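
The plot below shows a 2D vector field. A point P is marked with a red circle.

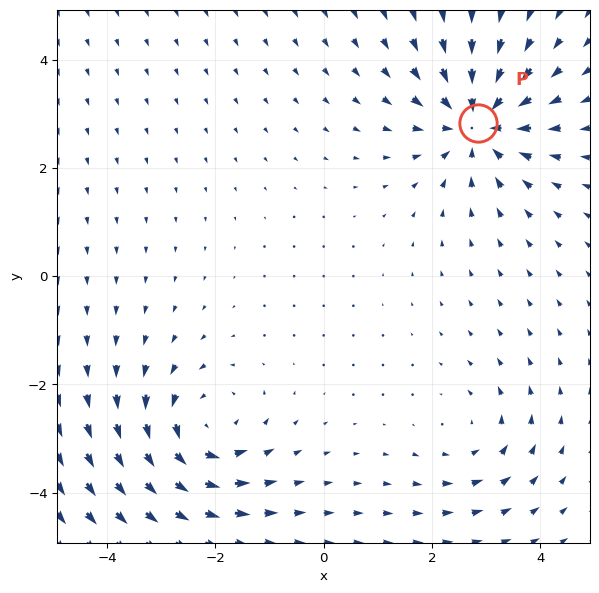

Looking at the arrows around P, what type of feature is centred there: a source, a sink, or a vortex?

At P (2.8, 2.8) the arrows converge inward. Divergence about -5, curl ≈0 — negative divergence with near-zero curl is a sink.

sink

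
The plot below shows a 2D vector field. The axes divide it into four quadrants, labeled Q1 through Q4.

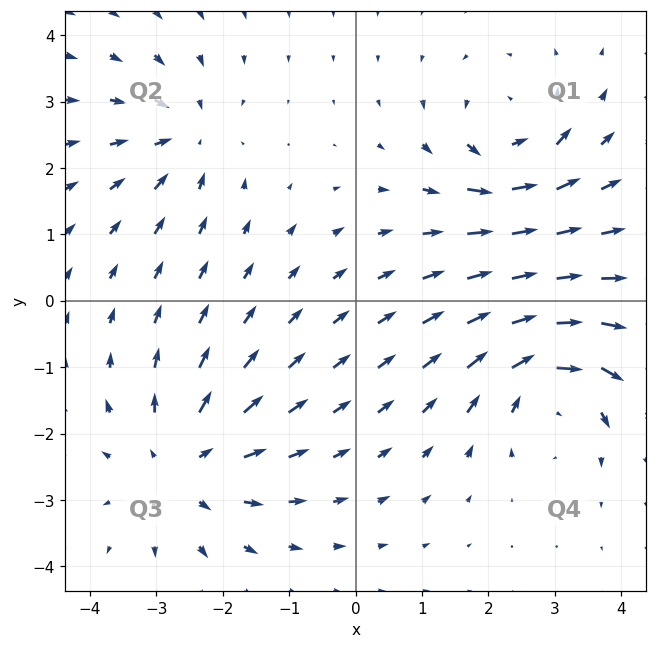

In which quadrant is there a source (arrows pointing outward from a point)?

Q3

The source sits at approximately (-2.6, -2.5), which lies in quadrant Q3. The divergence there is about +4, positive as expected for a source.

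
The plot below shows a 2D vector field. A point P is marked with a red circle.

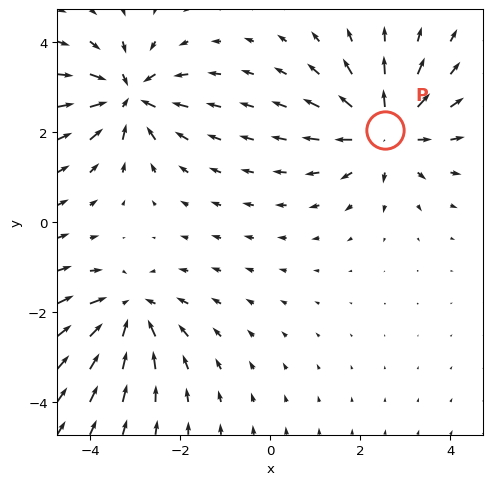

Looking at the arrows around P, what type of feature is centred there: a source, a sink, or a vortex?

source

At P (2.6, 2.0) the arrows spread outward. Divergence about +5, curl ≈0 — positive divergence with near-zero curl is a source.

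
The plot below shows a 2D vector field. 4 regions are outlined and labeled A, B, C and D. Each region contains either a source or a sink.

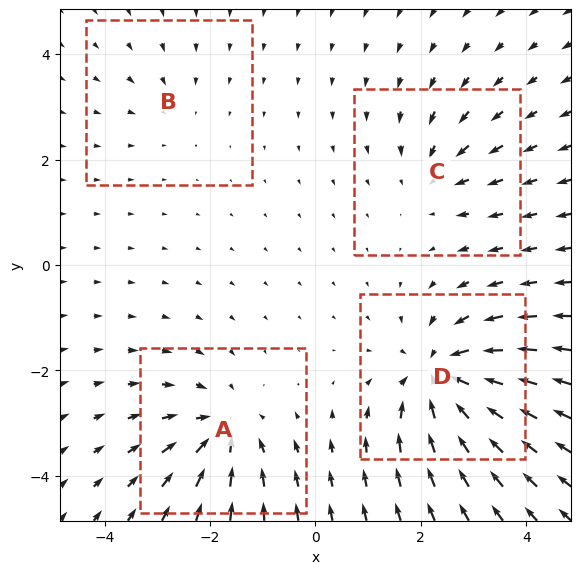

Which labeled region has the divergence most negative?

Divergence at each region's feature centre — A: about -5, B: about -2, C: about -3, D: about -7. Region D is most negative.

D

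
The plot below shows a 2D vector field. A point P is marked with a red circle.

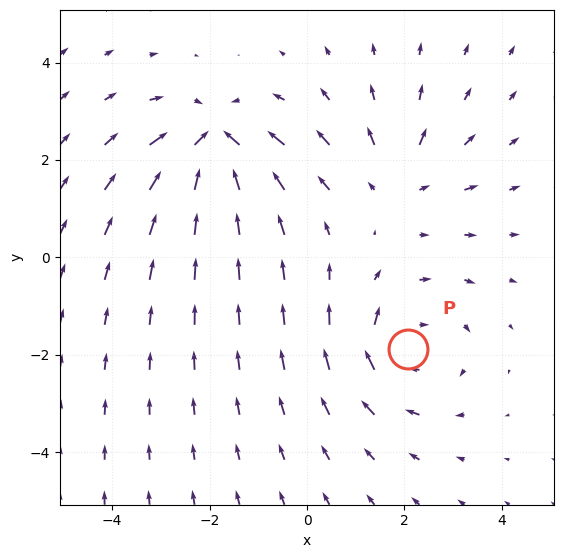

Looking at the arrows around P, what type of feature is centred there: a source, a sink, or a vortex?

vortex

At P (2.1, -1.9) the arrows circulate clockwise. Divergence ≈0, curl about -4 — near-zero divergence with nonzero curl is a vortex.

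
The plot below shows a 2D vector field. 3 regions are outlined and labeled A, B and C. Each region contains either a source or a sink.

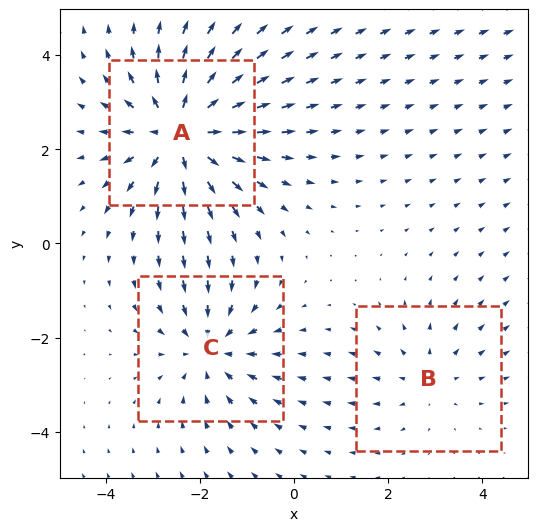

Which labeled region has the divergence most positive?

A

Divergence at each region's feature centre — A: about +5, B: about +2, C: about -3. Region A is most positive.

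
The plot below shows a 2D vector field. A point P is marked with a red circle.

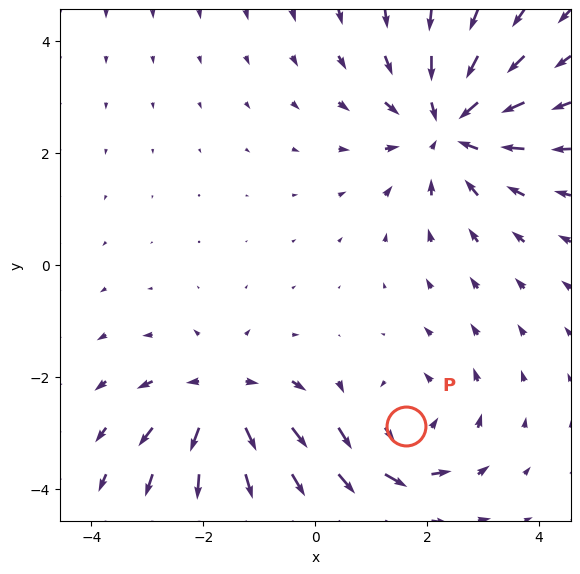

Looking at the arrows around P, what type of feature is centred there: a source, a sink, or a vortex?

vortex

At P (1.6, -2.9) the arrows circulate counterclockwise. Divergence ≈0, curl about +3 — near-zero divergence with nonzero curl is a vortex.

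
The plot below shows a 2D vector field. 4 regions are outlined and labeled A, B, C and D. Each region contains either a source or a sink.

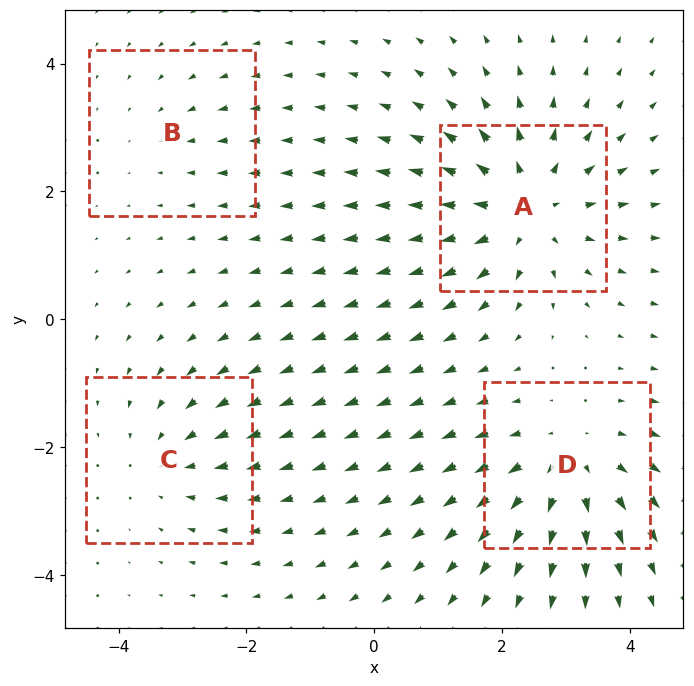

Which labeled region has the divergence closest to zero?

B

Divergence at each region's feature centre — A: about +6, B: about -2, C: about -3, D: about +4. Region B is closest to zero.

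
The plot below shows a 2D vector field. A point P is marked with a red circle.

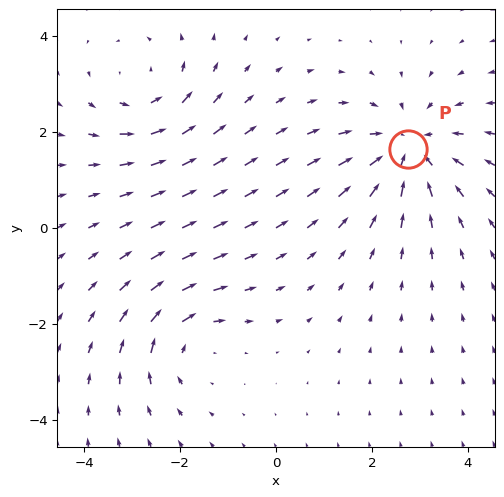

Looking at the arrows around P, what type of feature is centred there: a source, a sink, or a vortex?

sink

At P (2.7, 1.6) the arrows converge inward. Divergence about -4, curl ≈0 — negative divergence with near-zero curl is a sink.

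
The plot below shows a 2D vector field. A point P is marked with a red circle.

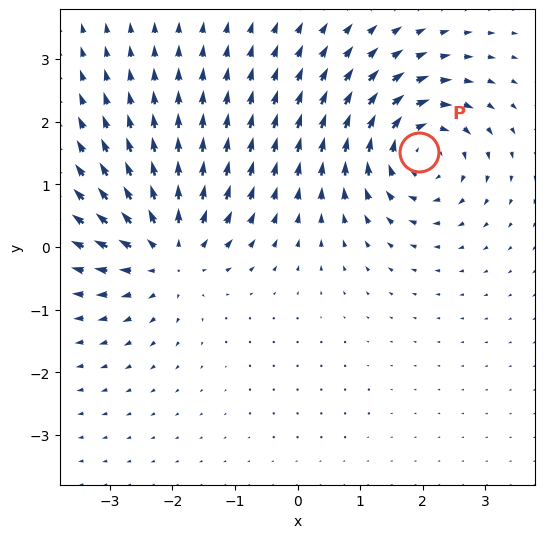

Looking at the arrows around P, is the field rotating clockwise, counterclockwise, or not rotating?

clockwise

Near P at (1.9, 1.5) the arrows circulate clockwise. The curl (z-component) there is about -6; negative curl means clockwise rotation.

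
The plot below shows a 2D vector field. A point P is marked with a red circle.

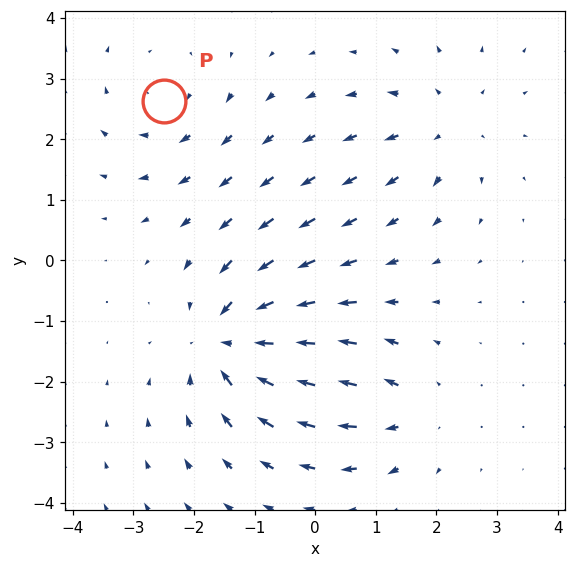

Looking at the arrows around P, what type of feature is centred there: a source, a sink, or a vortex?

At P (-2.5, 2.6) the arrows circulate clockwise. Divergence ≈0, curl about -2 — near-zero divergence with nonzero curl is a vortex.

vortex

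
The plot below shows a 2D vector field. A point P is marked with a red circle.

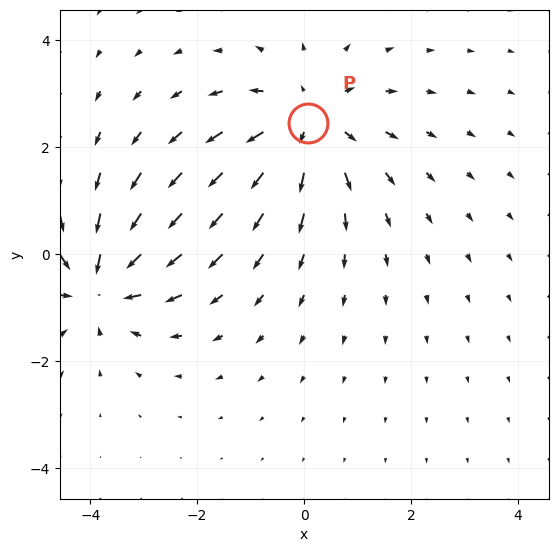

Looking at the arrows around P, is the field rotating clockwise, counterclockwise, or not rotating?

not rotating

Near P at (0.1, 2.4) the arrows show no circulation. The curl there is ≈0.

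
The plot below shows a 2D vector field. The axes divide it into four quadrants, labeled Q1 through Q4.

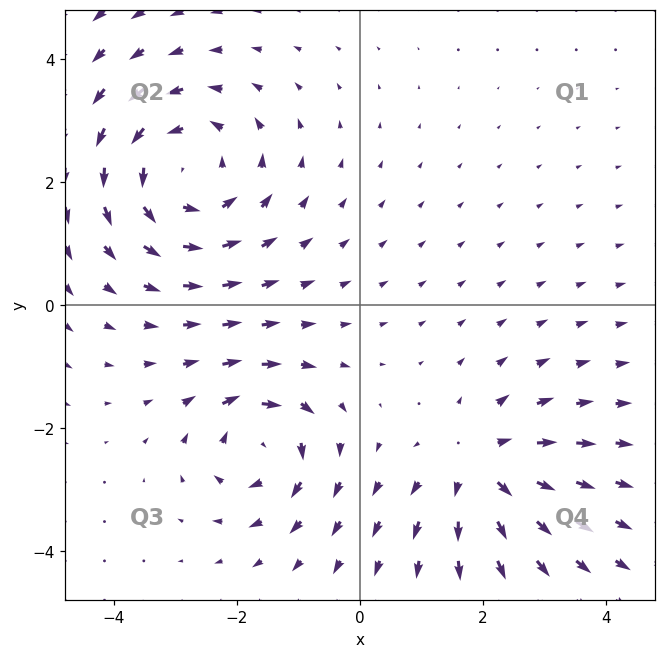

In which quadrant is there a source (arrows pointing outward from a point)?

Q4

The source sits at approximately (2.0, -2.6), which lies in quadrant Q4. The divergence there is about +3, positive as expected for a source.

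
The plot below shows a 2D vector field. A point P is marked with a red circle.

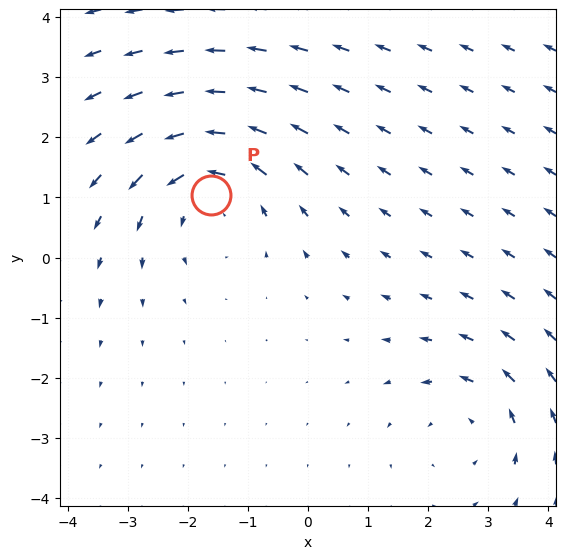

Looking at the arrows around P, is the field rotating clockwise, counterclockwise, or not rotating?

Near P at (-1.6, 1.0) the arrows circulate counterclockwise. The curl (z-component) there is about +4; positive curl means counterclockwise rotation.

counterclockwise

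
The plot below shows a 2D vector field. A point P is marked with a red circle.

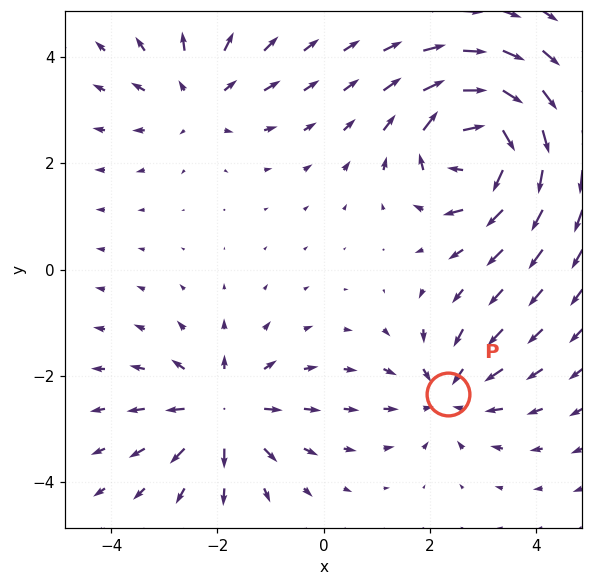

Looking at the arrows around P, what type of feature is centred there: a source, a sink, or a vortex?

sink

At P (2.3, -2.3) the arrows converge inward. Divergence about -3, curl ≈0 — negative divergence with near-zero curl is a sink.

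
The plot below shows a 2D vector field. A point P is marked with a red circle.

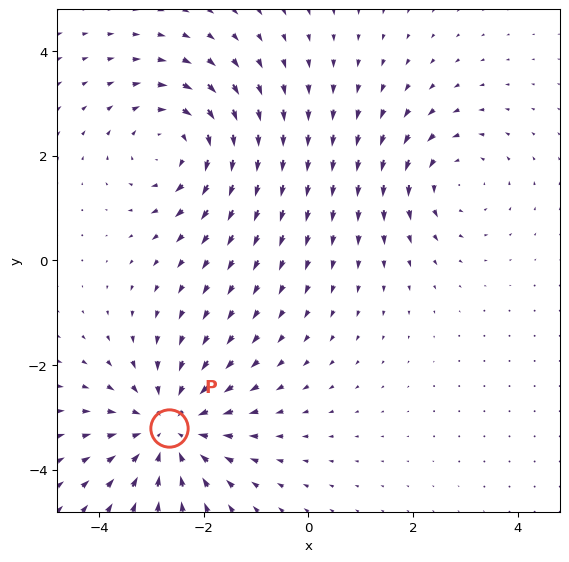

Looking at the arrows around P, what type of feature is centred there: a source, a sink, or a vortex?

At P (-2.7, -3.2) the arrows converge inward. Divergence about -4, curl ≈0 — negative divergence with near-zero curl is a sink.

sink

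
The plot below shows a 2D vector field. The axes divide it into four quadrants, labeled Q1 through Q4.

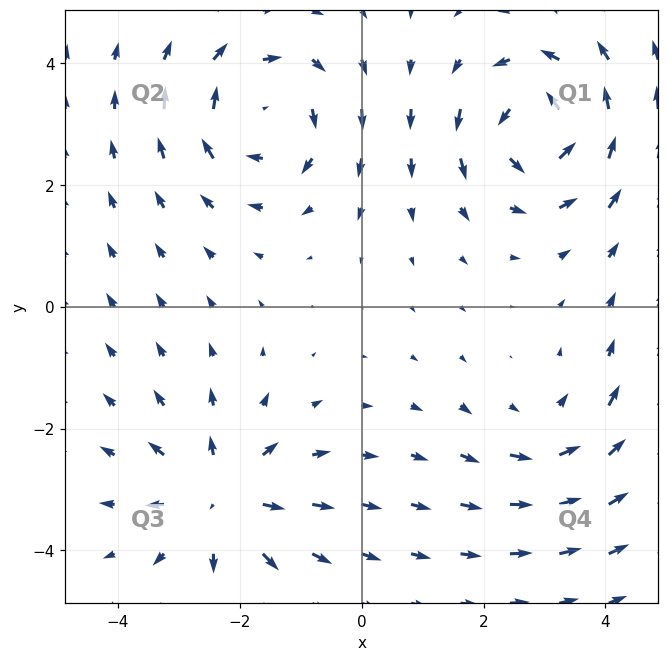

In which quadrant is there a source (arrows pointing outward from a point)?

Q3

The source sits at approximately (-2.3, -3.1), which lies in quadrant Q3. The divergence there is about +5, positive as expected for a source.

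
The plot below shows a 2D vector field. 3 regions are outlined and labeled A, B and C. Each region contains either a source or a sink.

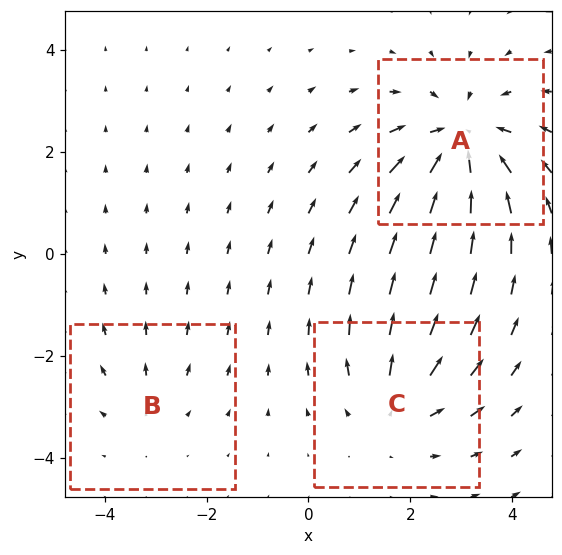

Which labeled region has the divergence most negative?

A

Divergence at each region's feature centre — A: about -4, B: about +2, C: about +3. Region A is most negative.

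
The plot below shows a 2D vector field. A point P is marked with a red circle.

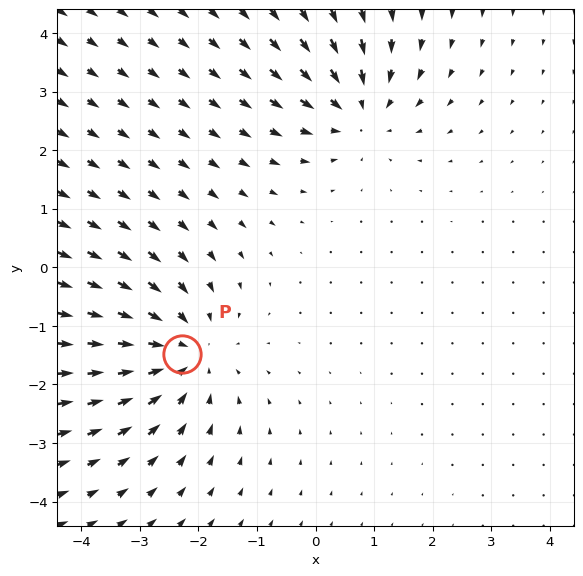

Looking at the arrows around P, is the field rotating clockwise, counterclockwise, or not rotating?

Near P at (-2.3, -1.5) the arrows show no circulation. The curl there is ≈0.

not rotating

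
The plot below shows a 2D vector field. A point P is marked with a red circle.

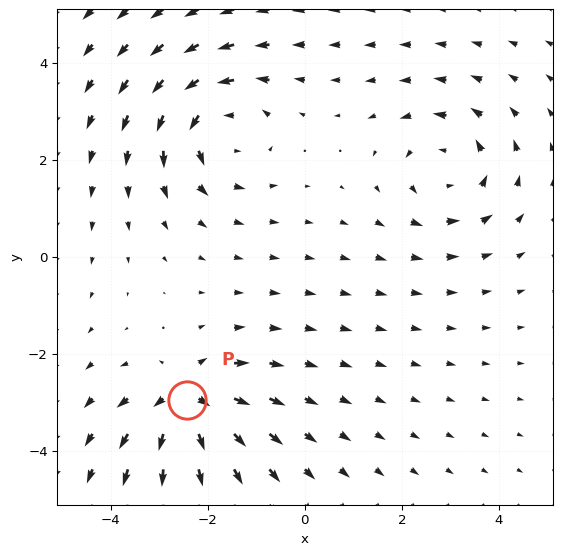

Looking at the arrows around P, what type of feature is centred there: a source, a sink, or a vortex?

source

At P (-2.4, -2.9) the arrows spread outward. Divergence about +5, curl ≈0 — positive divergence with near-zero curl is a source.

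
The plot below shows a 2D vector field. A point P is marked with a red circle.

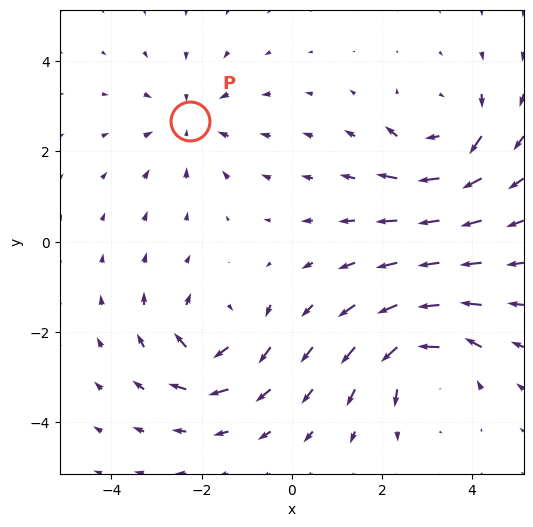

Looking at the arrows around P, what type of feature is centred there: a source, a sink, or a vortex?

At P (-2.3, 2.7) the arrows converge inward. Divergence about -3, curl ≈0 — negative divergence with near-zero curl is a sink.

sink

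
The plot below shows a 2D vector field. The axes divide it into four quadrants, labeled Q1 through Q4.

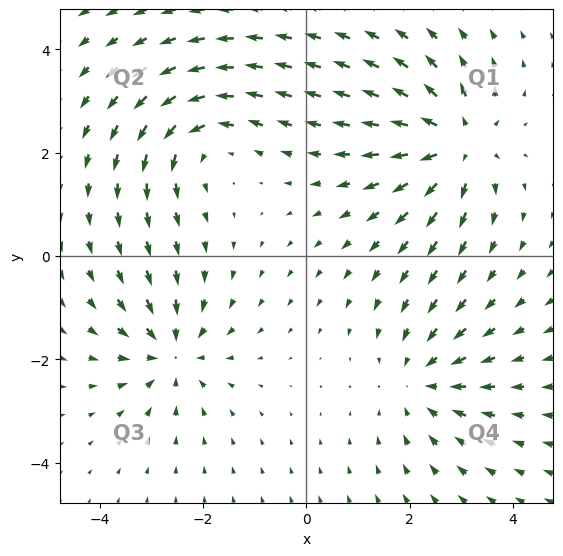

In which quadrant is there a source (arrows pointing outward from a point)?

The source sits at approximately (2.9, 2.2), which lies in quadrant Q1. The divergence there is about +6, positive as expected for a source.

Q1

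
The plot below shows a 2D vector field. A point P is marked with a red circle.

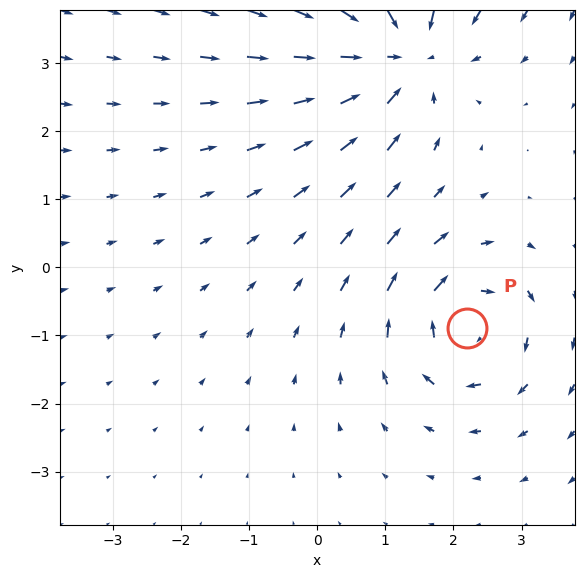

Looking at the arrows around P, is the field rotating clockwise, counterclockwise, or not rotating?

Near P at (2.2, -0.9) the arrows circulate clockwise. The curl (z-component) there is about -4; negative curl means clockwise rotation.

clockwise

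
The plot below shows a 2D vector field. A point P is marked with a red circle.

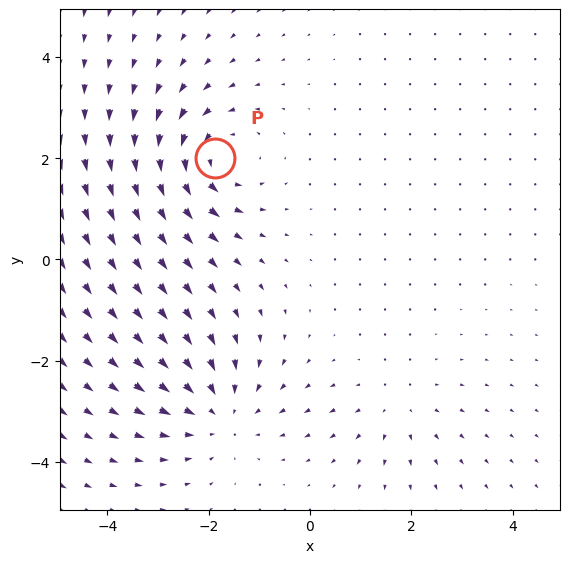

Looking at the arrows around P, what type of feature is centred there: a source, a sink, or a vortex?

vortex

At P (-1.9, 2.0) the arrows circulate counterclockwise. Divergence ≈0, curl about +5 — near-zero divergence with nonzero curl is a vortex.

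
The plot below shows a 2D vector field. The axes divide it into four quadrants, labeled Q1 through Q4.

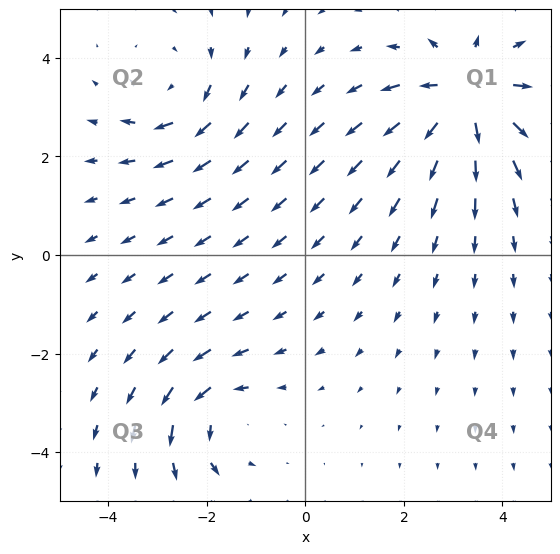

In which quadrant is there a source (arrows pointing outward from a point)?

The source sits at approximately (3.3, 3.2), which lies in quadrant Q1. The divergence there is about +5, positive as expected for a source.

Q1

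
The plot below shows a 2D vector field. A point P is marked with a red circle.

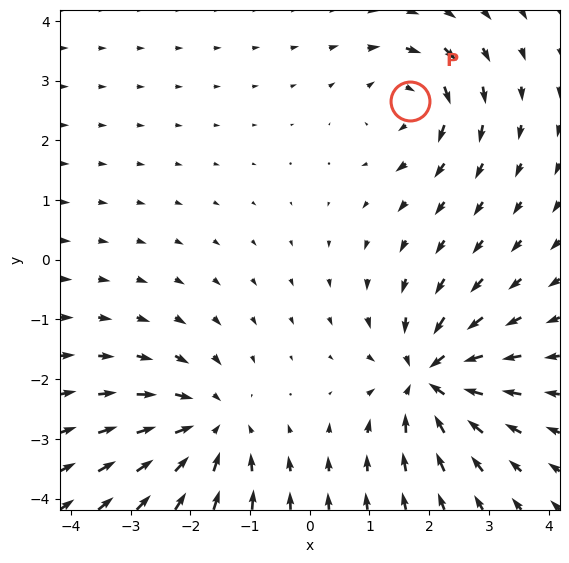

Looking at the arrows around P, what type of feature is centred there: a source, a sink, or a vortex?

vortex

At P (1.7, 2.7) the arrows circulate clockwise. Divergence ≈0, curl about -4 — near-zero divergence with nonzero curl is a vortex.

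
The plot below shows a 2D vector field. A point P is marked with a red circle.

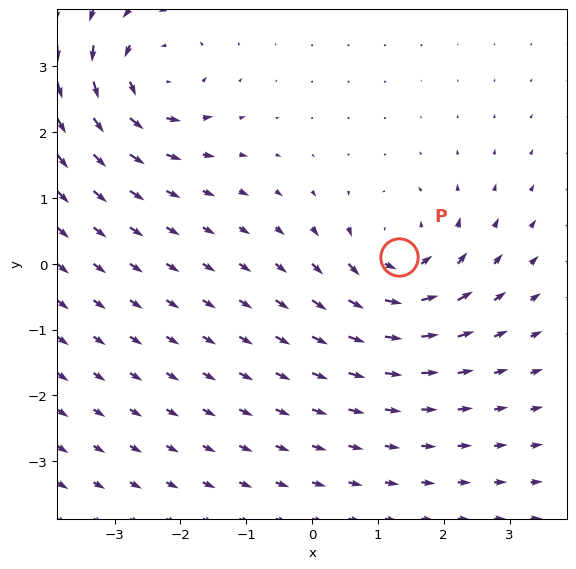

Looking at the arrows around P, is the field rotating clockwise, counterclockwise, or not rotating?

Near P at (1.3, 0.1) the arrows circulate counterclockwise. The curl (z-component) there is about +5; positive curl means counterclockwise rotation.

counterclockwise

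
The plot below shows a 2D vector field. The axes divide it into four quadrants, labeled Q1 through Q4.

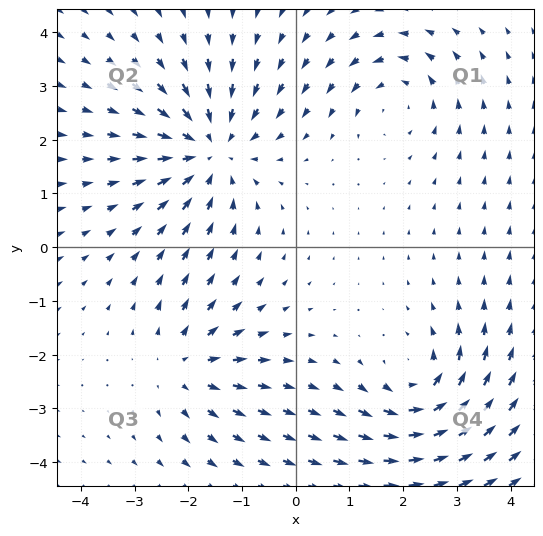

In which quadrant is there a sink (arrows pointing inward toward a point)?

The sink sits at approximately (-1.6, 1.8), which lies in quadrant Q2. The divergence there is about -4, negative as expected for a sink.

Q2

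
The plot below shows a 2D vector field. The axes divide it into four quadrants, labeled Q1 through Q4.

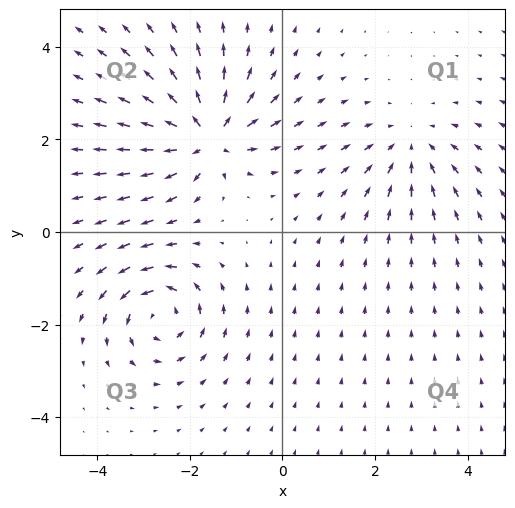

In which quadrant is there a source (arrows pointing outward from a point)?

Q2

The source sits at approximately (-1.6, 2.1), which lies in quadrant Q2. The divergence there is about +6, positive as expected for a source.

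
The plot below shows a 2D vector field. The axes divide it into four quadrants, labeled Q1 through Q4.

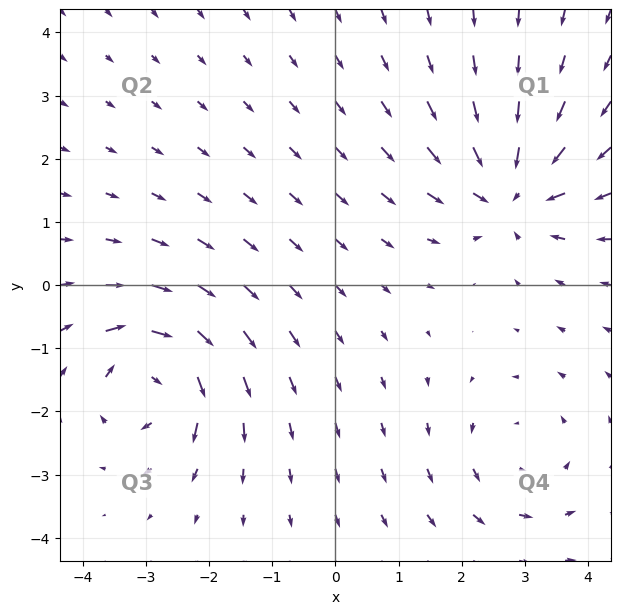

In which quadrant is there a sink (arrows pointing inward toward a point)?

Q1

The sink sits at approximately (2.8, 1.5), which lies in quadrant Q1. The divergence there is about -4, negative as expected for a sink.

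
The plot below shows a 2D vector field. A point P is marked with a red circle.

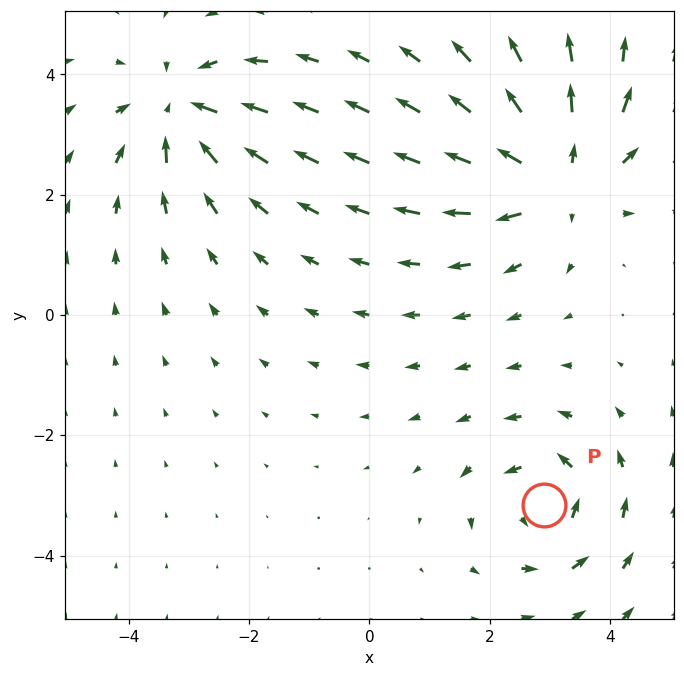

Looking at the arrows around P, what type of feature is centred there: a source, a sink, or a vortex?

At P (2.9, -3.2) the arrows circulate counterclockwise. Divergence ≈0, curl about +4 — near-zero divergence with nonzero curl is a vortex.

vortex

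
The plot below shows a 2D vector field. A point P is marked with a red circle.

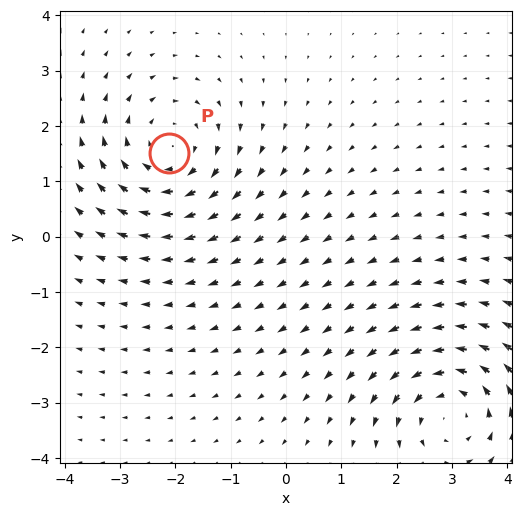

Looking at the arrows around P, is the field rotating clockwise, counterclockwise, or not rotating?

clockwise

Near P at (-2.1, 1.5) the arrows circulate clockwise. The curl (z-component) there is about -4; negative curl means clockwise rotation.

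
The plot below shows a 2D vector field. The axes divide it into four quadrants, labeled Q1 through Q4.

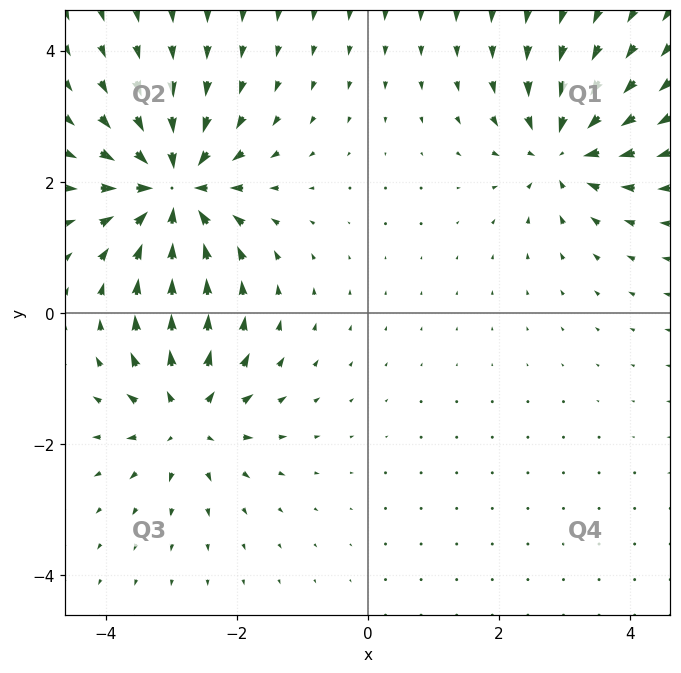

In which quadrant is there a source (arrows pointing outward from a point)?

The source sits at approximately (-2.8, -1.6), which lies in quadrant Q3. The divergence there is about +5, positive as expected for a source.

Q3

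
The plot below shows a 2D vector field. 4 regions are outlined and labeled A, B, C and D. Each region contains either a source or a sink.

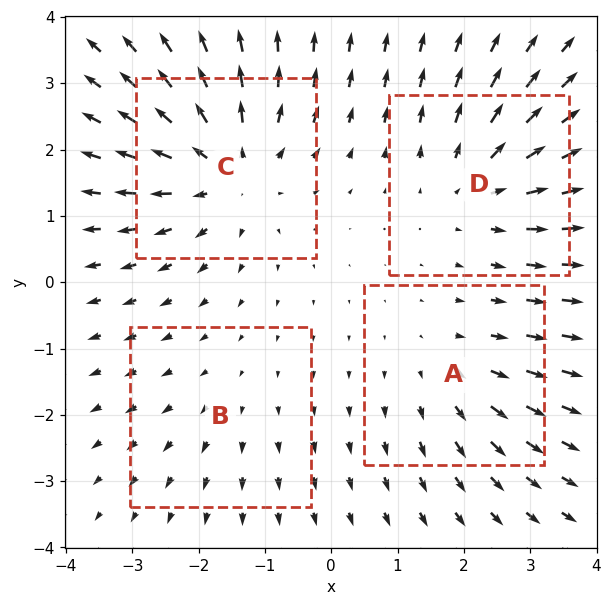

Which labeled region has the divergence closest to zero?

Divergence at each region's feature centre — A: about +3, B: about +2, C: about +6, D: about +4. Region B is closest to zero.

B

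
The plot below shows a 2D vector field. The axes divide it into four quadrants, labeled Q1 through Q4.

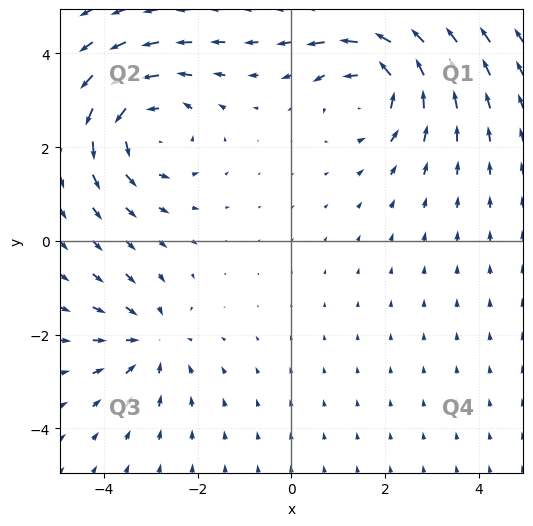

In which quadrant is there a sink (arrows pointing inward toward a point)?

The sink sits at approximately (-3.0, -2.2), which lies in quadrant Q3. The divergence there is about -3, negative as expected for a sink.

Q3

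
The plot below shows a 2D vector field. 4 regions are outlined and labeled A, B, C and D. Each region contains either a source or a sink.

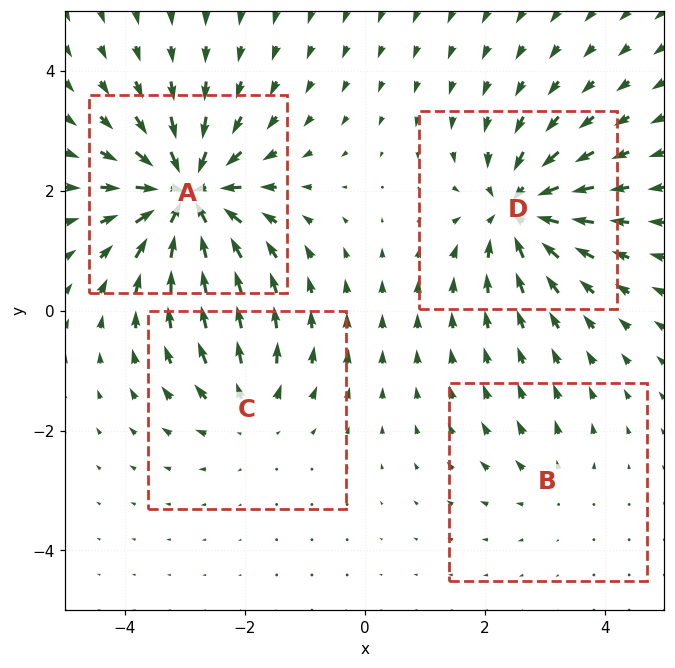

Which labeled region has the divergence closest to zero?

Divergence at each region's feature centre — A: about -8, B: about +2, C: about +4, D: about -6. Region B is closest to zero.

B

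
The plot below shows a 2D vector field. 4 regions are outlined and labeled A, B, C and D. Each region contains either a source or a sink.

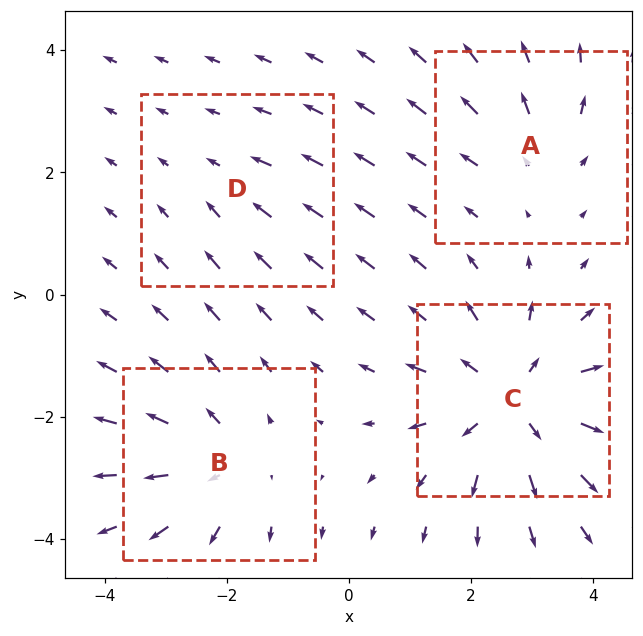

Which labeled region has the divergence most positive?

C

Divergence at each region's feature centre — A: about +3, B: about +4, C: about +6, D: about -2. Region C is most positive.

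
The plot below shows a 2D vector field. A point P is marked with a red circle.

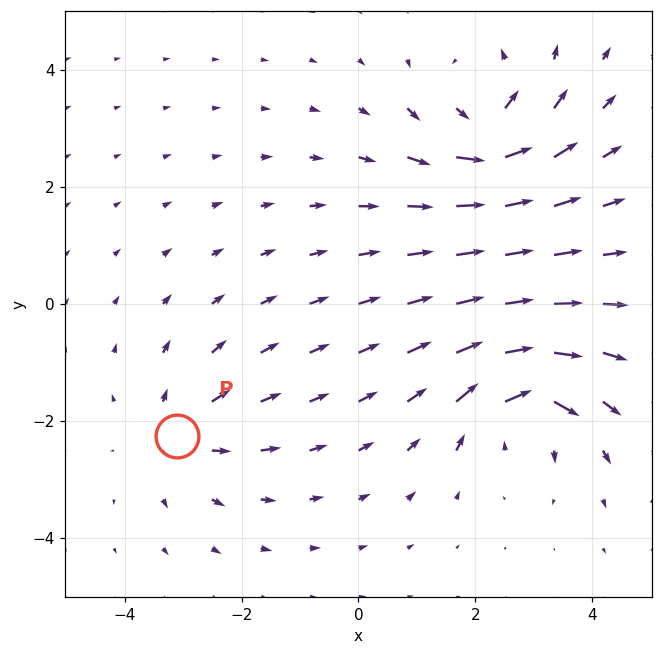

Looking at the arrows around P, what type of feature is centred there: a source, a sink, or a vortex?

source

At P (-3.1, -2.3) the arrows spread outward. Divergence about +4, curl ≈0 — positive divergence with near-zero curl is a source.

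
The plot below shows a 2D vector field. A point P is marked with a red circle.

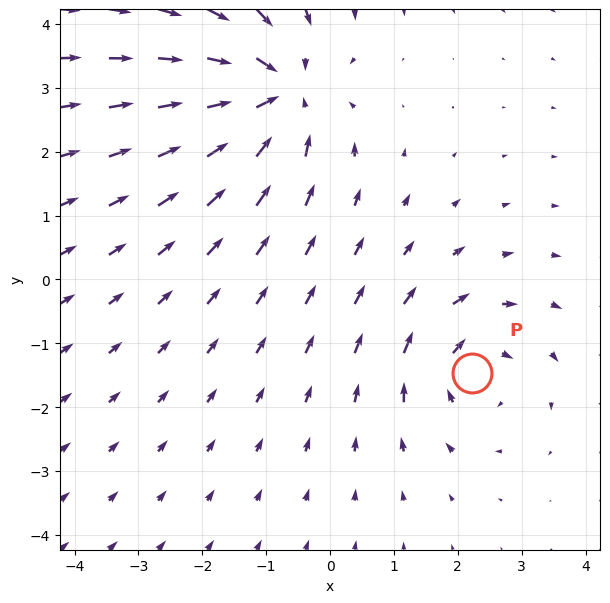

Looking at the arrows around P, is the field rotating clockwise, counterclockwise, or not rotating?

clockwise

Near P at (2.2, -1.5) the arrows circulate clockwise. The curl (z-component) there is about -4; negative curl means clockwise rotation.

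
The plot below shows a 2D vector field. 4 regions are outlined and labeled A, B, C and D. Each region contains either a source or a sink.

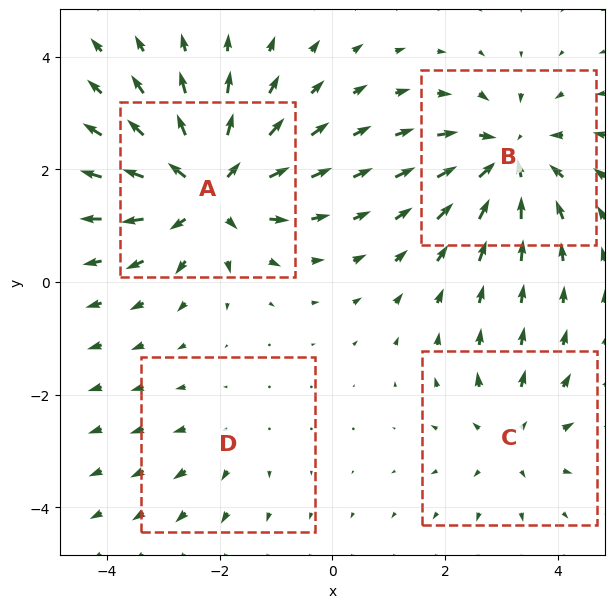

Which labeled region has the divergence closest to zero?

Divergence at each region's feature centre — A: about +7, B: about -5, C: about +3, D: about +2. Region D is closest to zero.

D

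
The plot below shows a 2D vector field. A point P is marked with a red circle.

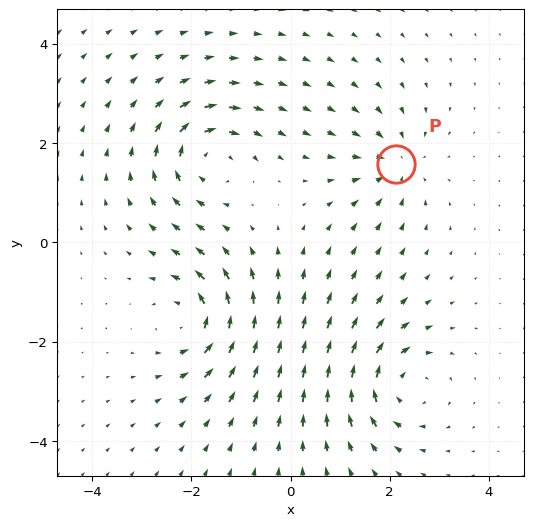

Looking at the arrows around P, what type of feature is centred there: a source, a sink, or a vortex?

At P (2.1, 1.6) the arrows converge inward. Divergence about -4, curl ≈0 — negative divergence with near-zero curl is a sink.

sink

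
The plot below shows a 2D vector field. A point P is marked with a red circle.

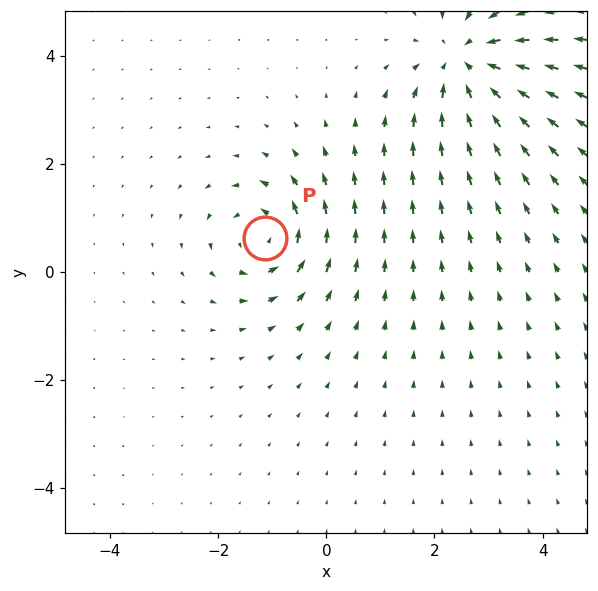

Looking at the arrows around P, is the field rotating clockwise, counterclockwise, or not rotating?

Near P at (-1.1, 0.6) the arrows circulate counterclockwise. The curl (z-component) there is about +4; positive curl means counterclockwise rotation.

counterclockwise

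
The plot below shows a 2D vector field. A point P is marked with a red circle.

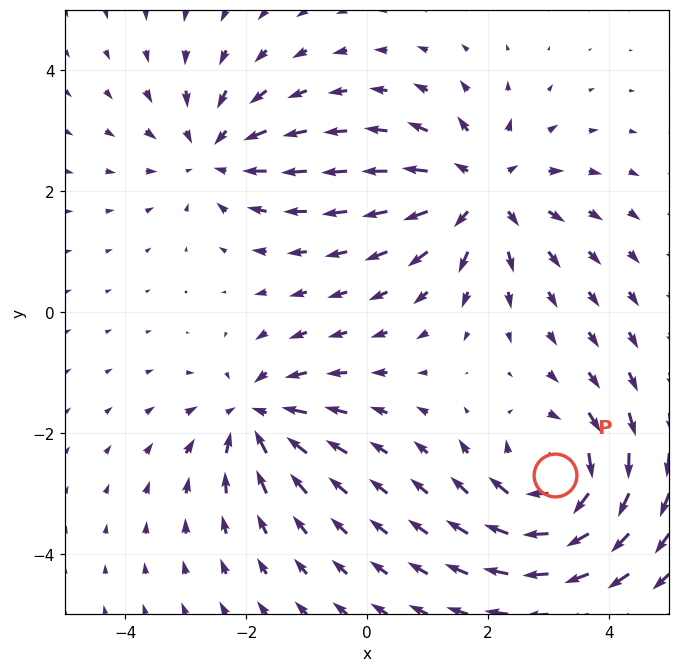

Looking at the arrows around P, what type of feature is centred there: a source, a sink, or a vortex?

vortex

At P (3.1, -2.7) the arrows circulate clockwise. Divergence ≈0, curl about -5 — near-zero divergence with nonzero curl is a vortex.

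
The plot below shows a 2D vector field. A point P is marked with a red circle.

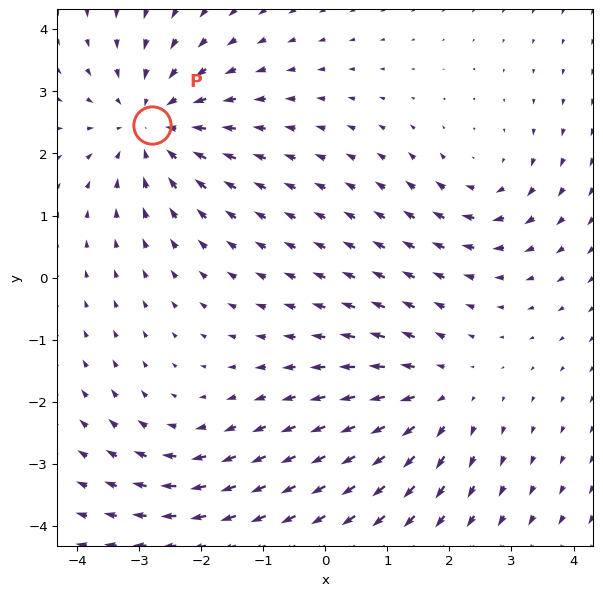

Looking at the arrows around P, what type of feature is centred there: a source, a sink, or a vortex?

sink

At P (-2.8, 2.5) the arrows converge inward. Divergence about -4, curl ≈0 — negative divergence with near-zero curl is a sink.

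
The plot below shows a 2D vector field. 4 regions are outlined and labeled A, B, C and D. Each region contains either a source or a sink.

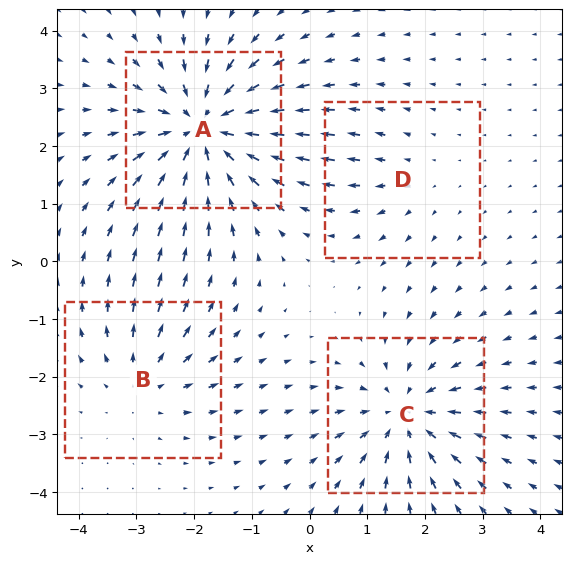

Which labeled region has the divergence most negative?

A

Divergence at each region's feature centre — A: about -6, B: about +3, C: about -5, D: about +2. Region A is most negative.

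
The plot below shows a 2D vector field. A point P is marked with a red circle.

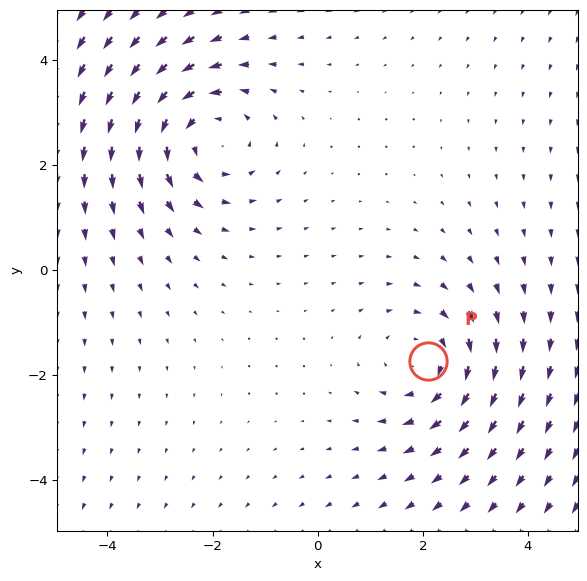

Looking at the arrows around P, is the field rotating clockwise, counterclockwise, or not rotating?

Near P at (2.1, -1.7) the arrows circulate clockwise. The curl (z-component) there is about -2; negative curl means clockwise rotation.

clockwise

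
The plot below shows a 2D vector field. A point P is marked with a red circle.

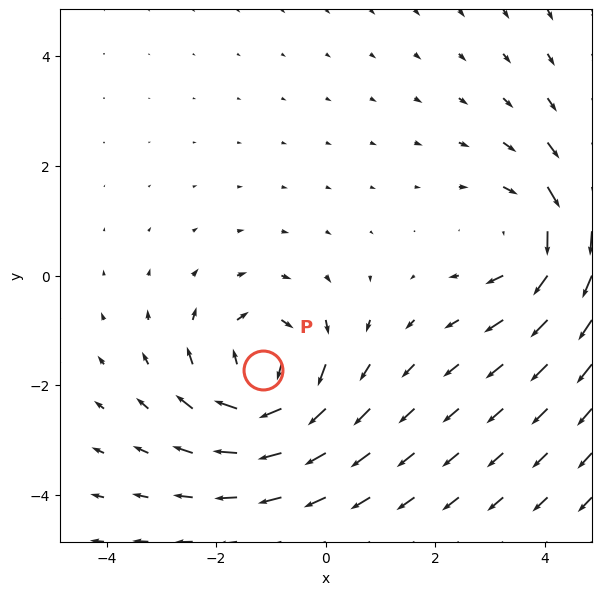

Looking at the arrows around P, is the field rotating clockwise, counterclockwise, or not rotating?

Near P at (-1.2, -1.7) the arrows circulate clockwise. The curl (z-component) there is about -4; negative curl means clockwise rotation.

clockwise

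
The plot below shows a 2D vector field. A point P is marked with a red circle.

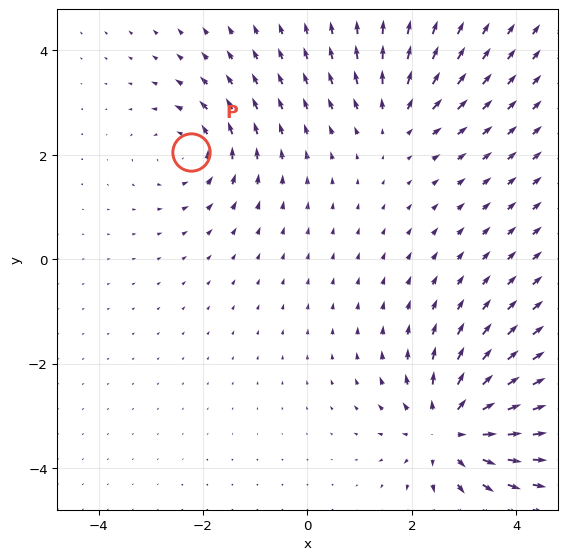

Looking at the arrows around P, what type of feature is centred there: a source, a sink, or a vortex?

At P (-2.2, 2.0) the arrows circulate counterclockwise. Divergence ≈0, curl about +4 — near-zero divergence with nonzero curl is a vortex.

vortex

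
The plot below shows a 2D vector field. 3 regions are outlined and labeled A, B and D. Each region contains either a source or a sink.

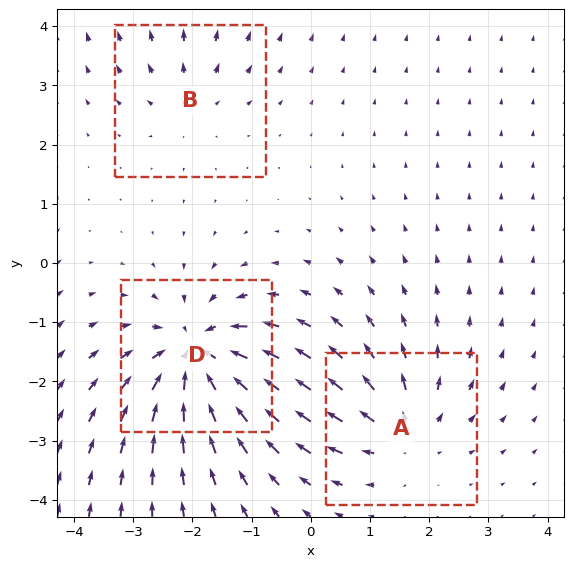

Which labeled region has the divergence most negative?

Divergence at each region's feature centre — A: about +4, B: about +2, D: about -6. Region D is most negative.

D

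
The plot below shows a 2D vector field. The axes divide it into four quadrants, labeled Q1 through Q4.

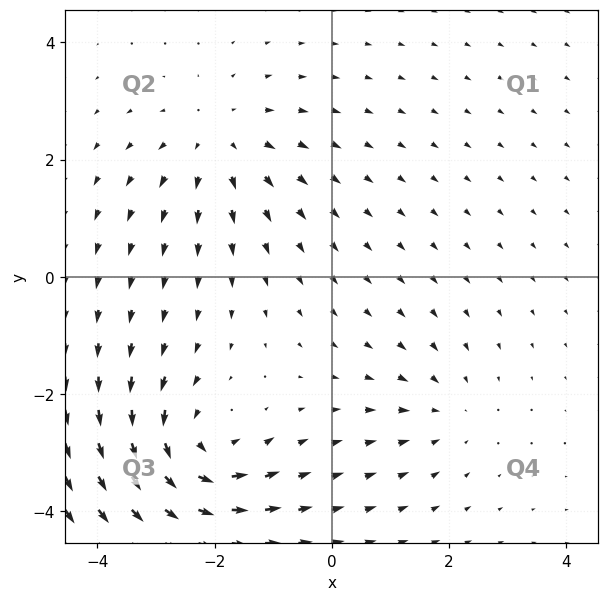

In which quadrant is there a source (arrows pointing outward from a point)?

The source sits at approximately (-1.9, 2.3), which lies in quadrant Q2. The divergence there is about +3, positive as expected for a source.

Q2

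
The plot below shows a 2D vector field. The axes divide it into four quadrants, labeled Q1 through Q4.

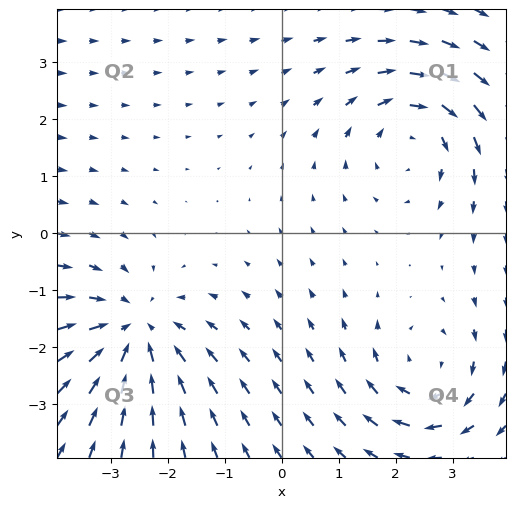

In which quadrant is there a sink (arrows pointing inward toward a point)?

Q3

The sink sits at approximately (-2.6, -1.7), which lies in quadrant Q3. The divergence there is about -4, negative as expected for a sink.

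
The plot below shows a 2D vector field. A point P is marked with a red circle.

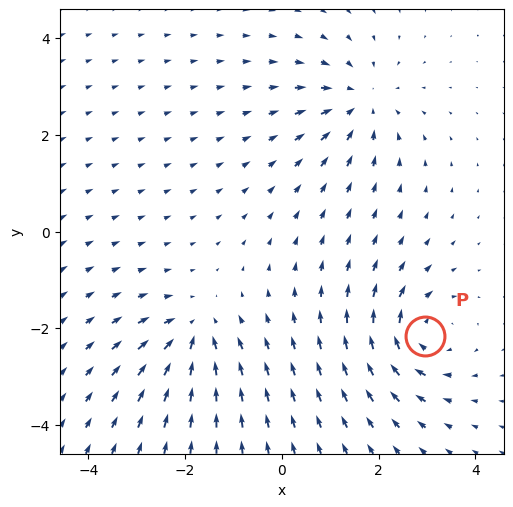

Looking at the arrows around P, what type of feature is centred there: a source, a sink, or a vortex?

At P (3.0, -2.2) the arrows circulate clockwise. Divergence ≈0, curl about -6 — near-zero divergence with nonzero curl is a vortex.

vortex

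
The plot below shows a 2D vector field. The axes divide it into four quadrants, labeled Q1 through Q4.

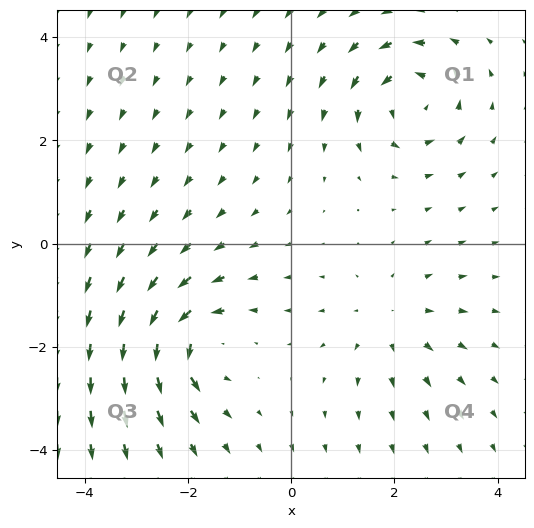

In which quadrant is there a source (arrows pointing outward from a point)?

Q4

The source sits at approximately (1.9, -1.5), which lies in quadrant Q4. The divergence there is about +2, positive as expected for a source.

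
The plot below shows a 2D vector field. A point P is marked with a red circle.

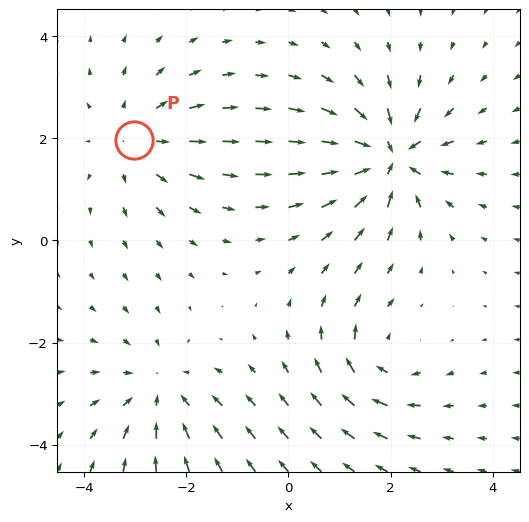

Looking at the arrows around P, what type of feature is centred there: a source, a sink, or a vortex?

At P (-3.0, 2.0) the arrows spread outward. Divergence about +3, curl ≈0 — positive divergence with near-zero curl is a source.

source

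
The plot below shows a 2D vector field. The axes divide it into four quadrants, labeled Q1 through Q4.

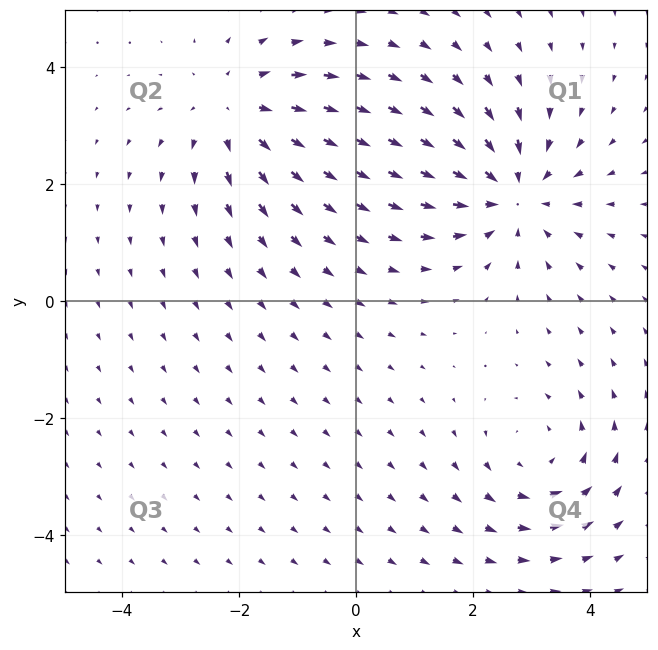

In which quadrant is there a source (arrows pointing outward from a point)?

The source sits at approximately (-2.0, 3.3), which lies in quadrant Q2. The divergence there is about +3, positive as expected for a source.

Q2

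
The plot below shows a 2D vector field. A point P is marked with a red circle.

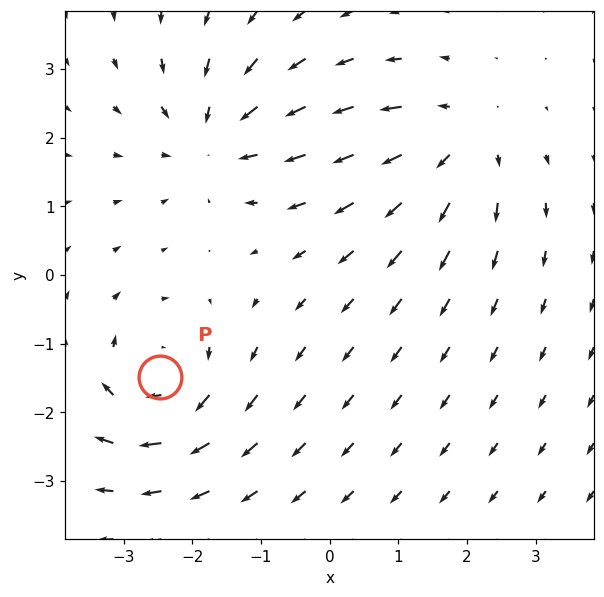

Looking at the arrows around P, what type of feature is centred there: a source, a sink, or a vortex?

vortex

At P (-2.5, -1.5) the arrows circulate clockwise. Divergence ≈0, curl about -5 — near-zero divergence with nonzero curl is a vortex.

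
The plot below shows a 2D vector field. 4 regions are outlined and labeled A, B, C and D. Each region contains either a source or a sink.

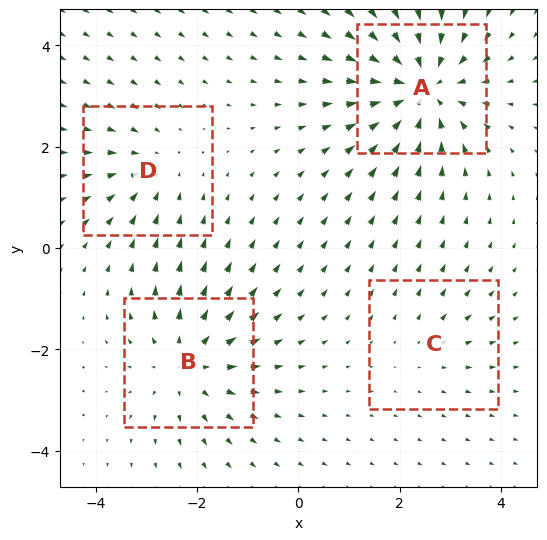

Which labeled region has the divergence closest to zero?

C

Divergence at each region's feature centre — A: about -7, B: about +5, C: about +2, D: about -3. Region C is closest to zero.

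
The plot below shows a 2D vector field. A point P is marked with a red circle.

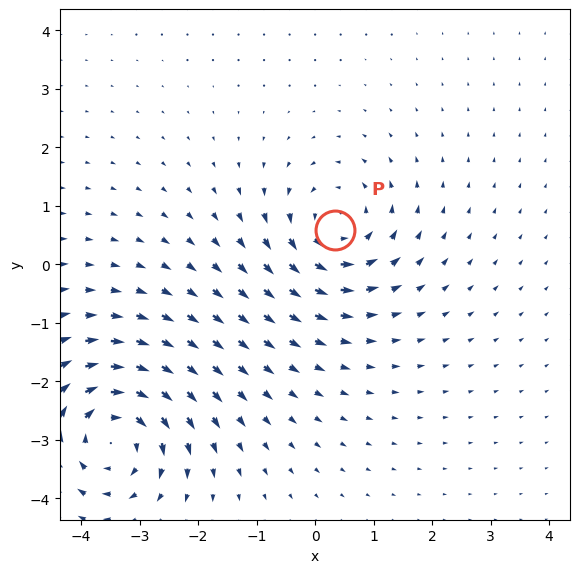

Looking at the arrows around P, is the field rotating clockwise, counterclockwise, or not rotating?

Near P at (0.3, 0.6) the arrows circulate counterclockwise. The curl (z-component) there is about +4; positive curl means counterclockwise rotation.

counterclockwise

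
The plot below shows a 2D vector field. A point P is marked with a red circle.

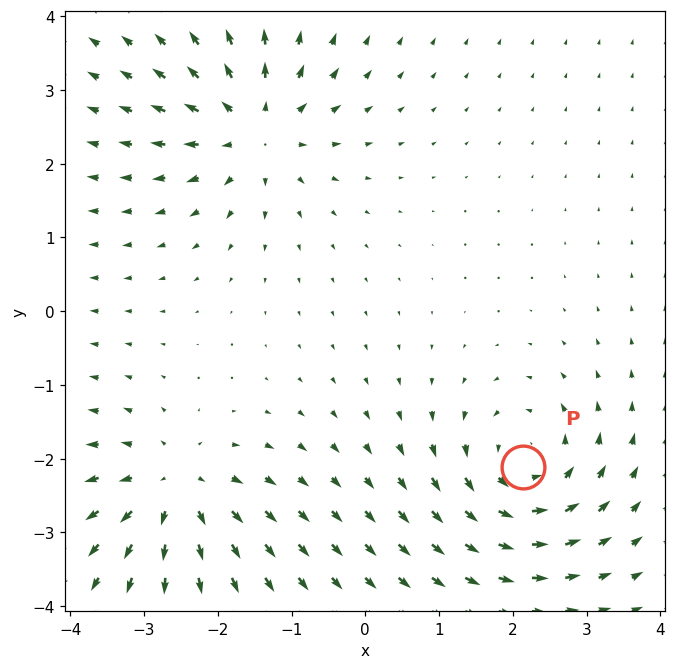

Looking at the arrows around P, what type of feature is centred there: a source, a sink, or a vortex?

vortex

At P (2.1, -2.1) the arrows circulate counterclockwise. Divergence ≈0, curl about +6 — near-zero divergence with nonzero curl is a vortex.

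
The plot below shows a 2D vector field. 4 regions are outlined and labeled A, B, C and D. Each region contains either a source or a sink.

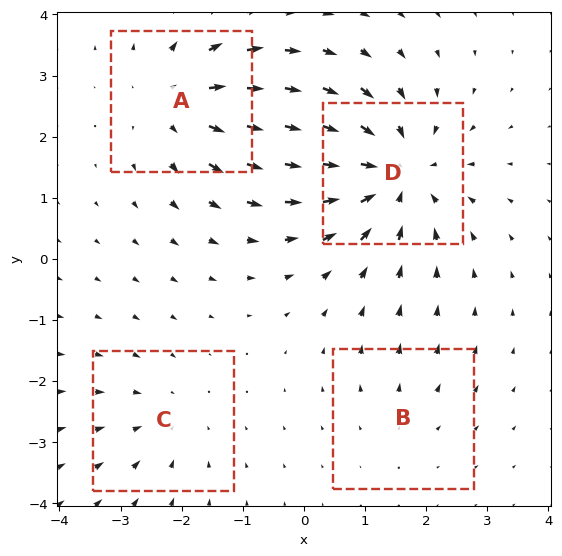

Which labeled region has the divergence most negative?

Divergence at each region's feature centre — A: about +5, B: about +2, C: about -3, D: about -6. Region D is most negative.

D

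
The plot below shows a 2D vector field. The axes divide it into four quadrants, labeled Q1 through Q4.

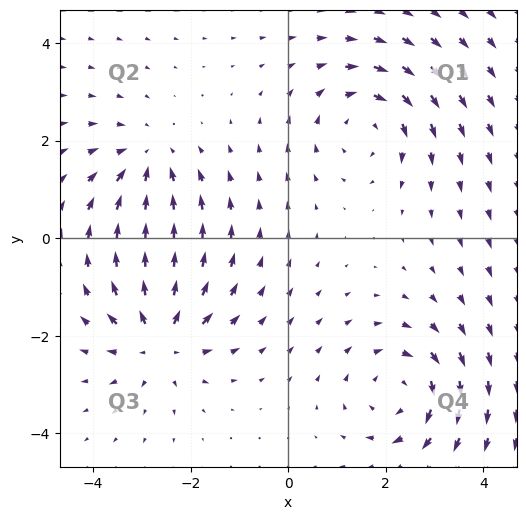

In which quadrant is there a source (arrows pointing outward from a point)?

Q3

The source sits at approximately (-2.6, -2.0), which lies in quadrant Q3. The divergence there is about +6, positive as expected for a source.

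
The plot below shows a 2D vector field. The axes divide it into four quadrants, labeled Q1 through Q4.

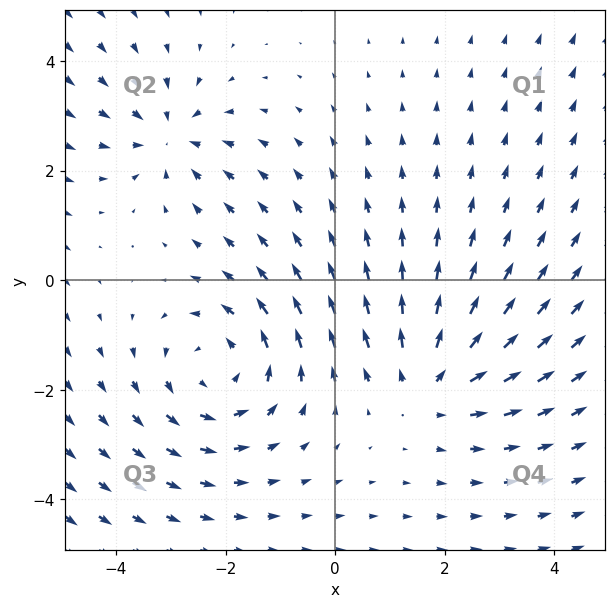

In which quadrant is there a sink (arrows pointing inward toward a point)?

Q2

The sink sits at approximately (-3.0, 2.6), which lies in quadrant Q2. The divergence there is about -3, negative as expected for a sink.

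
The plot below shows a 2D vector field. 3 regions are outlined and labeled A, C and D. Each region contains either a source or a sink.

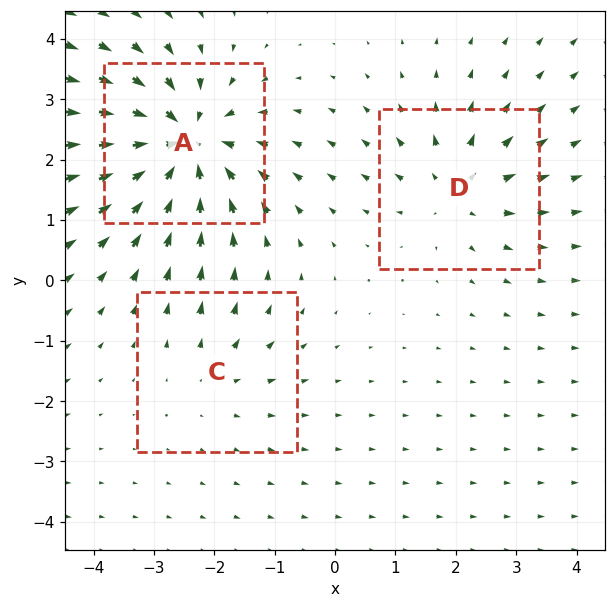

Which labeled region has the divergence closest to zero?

Divergence at each region's feature centre — A: about -6, C: about +2, D: about +3. Region C is closest to zero.

C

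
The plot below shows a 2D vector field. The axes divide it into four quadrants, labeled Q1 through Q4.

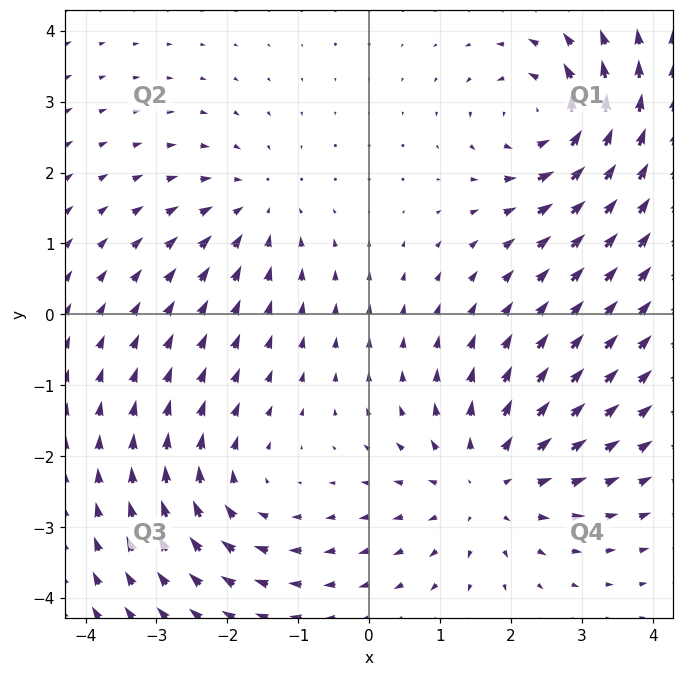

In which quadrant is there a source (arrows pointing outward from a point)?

The source sits at approximately (1.7, -2.4), which lies in quadrant Q4. The divergence there is about +4, positive as expected for a source.

Q4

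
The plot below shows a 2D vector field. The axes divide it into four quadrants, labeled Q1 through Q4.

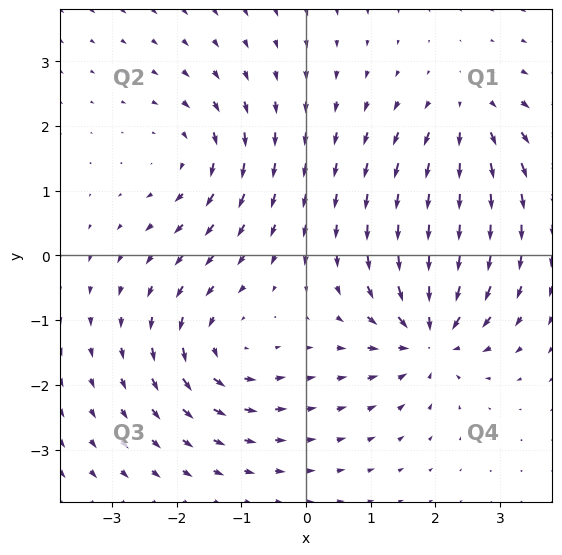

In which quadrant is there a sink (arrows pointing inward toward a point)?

Q4

The sink sits at approximately (1.9, -1.2), which lies in quadrant Q4. The divergence there is about -6, negative as expected for a sink.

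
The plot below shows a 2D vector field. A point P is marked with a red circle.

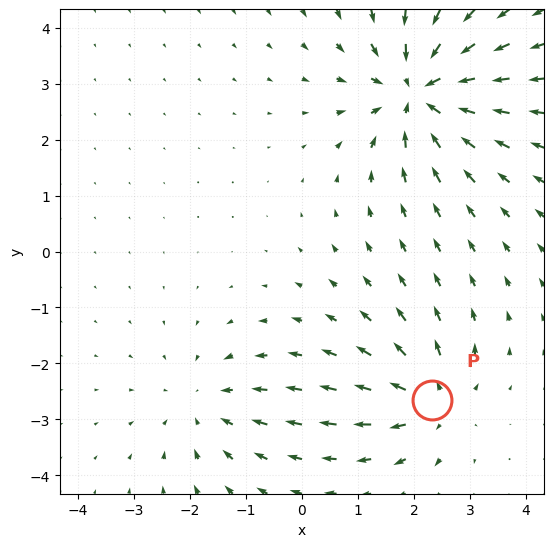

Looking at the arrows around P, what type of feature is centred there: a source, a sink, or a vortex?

source

At P (2.3, -2.7) the arrows spread outward. Divergence about +4, curl ≈0 — positive divergence with near-zero curl is a source.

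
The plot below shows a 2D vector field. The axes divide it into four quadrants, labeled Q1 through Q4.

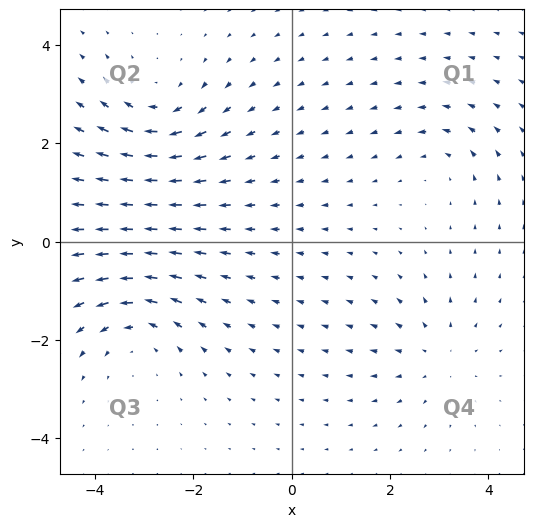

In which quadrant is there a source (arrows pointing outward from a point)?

Q4

The source sits at approximately (3.0, -2.3), which lies in quadrant Q4. The divergence there is about +3, positive as expected for a source.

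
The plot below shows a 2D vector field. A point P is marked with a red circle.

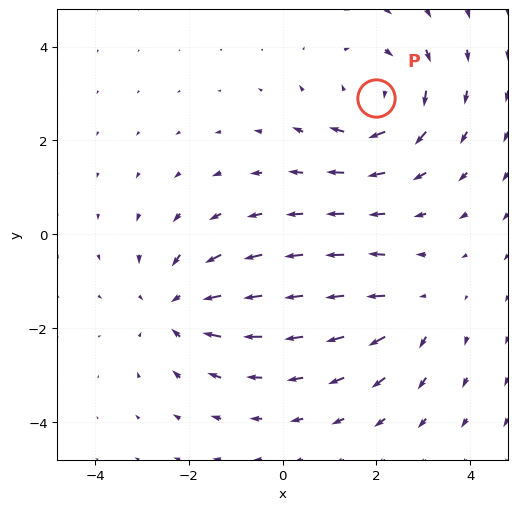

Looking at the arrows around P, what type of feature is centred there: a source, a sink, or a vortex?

vortex

At P (2.0, 2.9) the arrows circulate clockwise. Divergence ≈0, curl about -4 — near-zero divergence with nonzero curl is a vortex.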